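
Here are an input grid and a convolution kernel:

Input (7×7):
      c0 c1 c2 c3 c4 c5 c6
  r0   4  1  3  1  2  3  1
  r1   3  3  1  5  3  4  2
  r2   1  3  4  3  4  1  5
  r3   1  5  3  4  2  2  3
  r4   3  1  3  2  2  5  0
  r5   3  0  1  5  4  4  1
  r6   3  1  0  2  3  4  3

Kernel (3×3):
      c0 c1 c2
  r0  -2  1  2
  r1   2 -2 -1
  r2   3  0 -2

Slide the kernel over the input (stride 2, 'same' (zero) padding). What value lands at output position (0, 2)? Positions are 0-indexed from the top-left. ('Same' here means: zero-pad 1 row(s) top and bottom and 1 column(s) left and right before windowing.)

The receptive field on the zero-padded input at this output position is [0 0 0 / 1 2 3 / 5 3 4]. Elementwise product with the kernel and sum: 0·-2 + 0·1 + 0·2 + 1·2 + 2·-2 + 3·-1 + 5·3 + 4·-2.

2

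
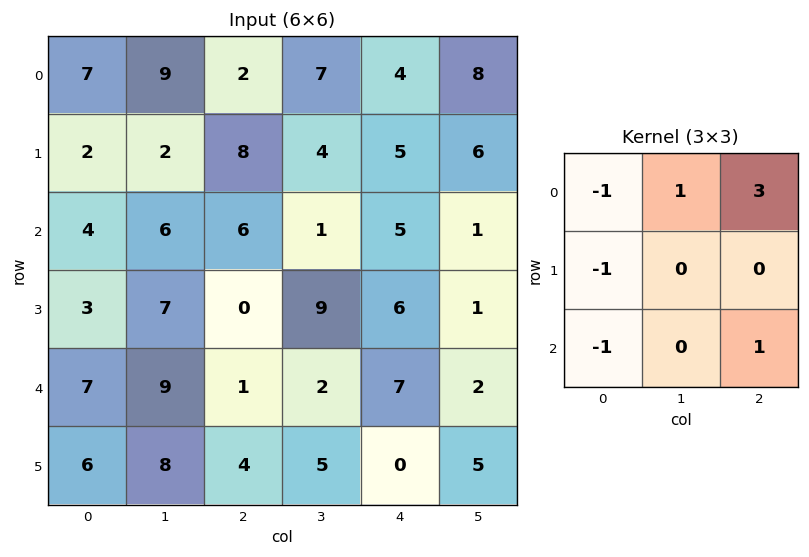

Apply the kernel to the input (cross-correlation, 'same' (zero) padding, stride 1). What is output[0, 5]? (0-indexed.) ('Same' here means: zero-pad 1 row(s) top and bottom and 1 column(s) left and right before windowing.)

The receptive field on the zero-padded input at this output position is [0 0 0 / 4 8 0 / 5 6 0]. Elementwise product with the kernel and sum: 0·-1 + 0·1 + 0·3 + 4·-1 + 5·-1 + 0·1.

-9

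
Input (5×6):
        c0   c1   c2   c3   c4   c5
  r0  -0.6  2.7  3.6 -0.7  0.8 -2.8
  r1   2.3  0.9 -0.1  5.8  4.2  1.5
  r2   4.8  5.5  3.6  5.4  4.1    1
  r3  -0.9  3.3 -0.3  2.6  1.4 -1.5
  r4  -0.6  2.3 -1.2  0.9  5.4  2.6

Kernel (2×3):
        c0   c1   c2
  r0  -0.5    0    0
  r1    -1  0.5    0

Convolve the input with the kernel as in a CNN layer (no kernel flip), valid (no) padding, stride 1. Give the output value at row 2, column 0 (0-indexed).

The receptive field on the input at this output position is [4.8 5.5 3.6 / -0.9 3.3 -0.3]. Elementwise product with the kernel and sum: 4.8·-0.5 + -0.9·-1 + 3.3·0.5.

0.15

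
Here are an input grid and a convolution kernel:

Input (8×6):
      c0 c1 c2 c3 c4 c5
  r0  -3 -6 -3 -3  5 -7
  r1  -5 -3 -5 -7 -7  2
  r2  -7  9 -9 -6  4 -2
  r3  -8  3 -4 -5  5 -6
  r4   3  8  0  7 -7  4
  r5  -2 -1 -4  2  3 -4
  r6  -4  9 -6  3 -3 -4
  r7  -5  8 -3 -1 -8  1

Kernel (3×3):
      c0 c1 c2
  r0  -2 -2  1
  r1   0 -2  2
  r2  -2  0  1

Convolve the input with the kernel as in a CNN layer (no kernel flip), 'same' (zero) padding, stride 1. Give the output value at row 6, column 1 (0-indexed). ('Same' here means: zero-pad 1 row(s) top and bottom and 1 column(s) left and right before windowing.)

The receptive field on the zero-padded input at this output position is [-2 -1 -4 / -4 9 -6 / -5 8 -3]. Elementwise product with the kernel and sum: -2·-2 + -1·-2 + -4·1 + 9·-2 + -6·2 + -5·-2 + -3·1.

-21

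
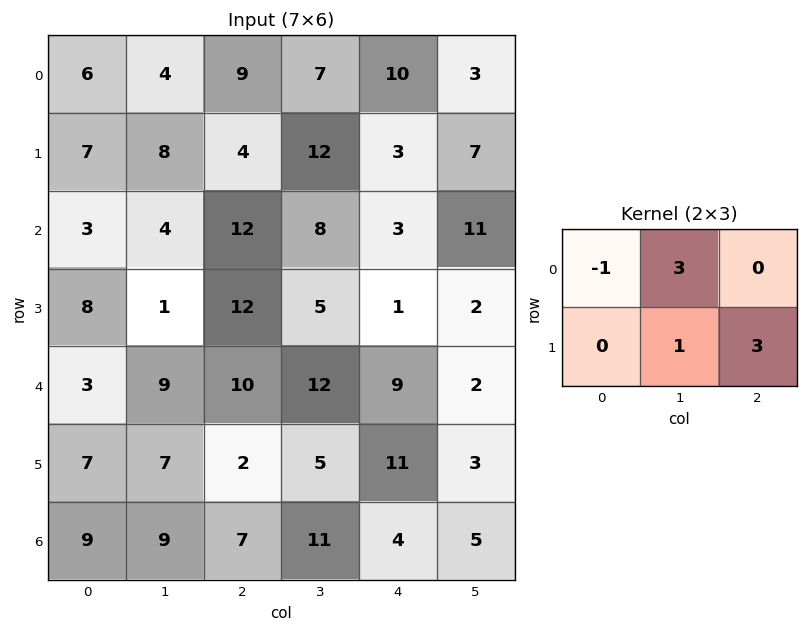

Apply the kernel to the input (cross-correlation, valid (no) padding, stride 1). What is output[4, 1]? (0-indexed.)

The receptive field on the input at this output position is [9 10 12 / 7 2 5]. Elementwise product with the kernel and sum: 9·-1 + 10·3 + 2·1 + 5·3.

38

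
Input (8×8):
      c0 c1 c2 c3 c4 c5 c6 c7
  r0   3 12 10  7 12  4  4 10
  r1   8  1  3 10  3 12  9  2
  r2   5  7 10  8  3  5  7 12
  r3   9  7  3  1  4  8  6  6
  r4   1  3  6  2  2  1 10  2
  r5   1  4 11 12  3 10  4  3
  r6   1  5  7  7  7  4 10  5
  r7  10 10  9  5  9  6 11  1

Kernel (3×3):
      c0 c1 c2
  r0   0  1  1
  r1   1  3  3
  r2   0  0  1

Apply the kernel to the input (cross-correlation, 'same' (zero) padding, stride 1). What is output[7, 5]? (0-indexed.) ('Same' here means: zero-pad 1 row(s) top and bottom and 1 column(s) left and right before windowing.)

The receptive field on the zero-padded input at this output position is [7 4 10 / 9 6 11 / 0 0 0]. Elementwise product with the kernel and sum: 4·1 + 10·1 + 9·1 + 6·3 + 11·3 + 0·1.

74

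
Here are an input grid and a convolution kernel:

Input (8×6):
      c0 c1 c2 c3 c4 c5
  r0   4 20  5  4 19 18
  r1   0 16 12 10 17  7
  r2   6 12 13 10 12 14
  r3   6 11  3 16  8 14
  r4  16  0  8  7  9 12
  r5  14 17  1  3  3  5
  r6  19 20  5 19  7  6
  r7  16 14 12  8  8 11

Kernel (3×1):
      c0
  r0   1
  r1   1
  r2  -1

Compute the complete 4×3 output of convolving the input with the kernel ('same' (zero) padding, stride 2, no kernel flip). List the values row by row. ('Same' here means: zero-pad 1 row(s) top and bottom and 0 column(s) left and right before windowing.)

Output[0,0]: The receptive field on the zero-padded input at this output position is [0 / 4 / 0]. Elementwise product with the kernel and sum: 0·1 + 4·1 + 0·-1.
Output[0,1]: The receptive field on the zero-padded input at this output position is [0 / 5 / 12]. Elementwise product with the kernel and sum: 0·1 + 5·1 + 12·-1.

4 -7 2
0 22 21
8 10 14
17 -6 2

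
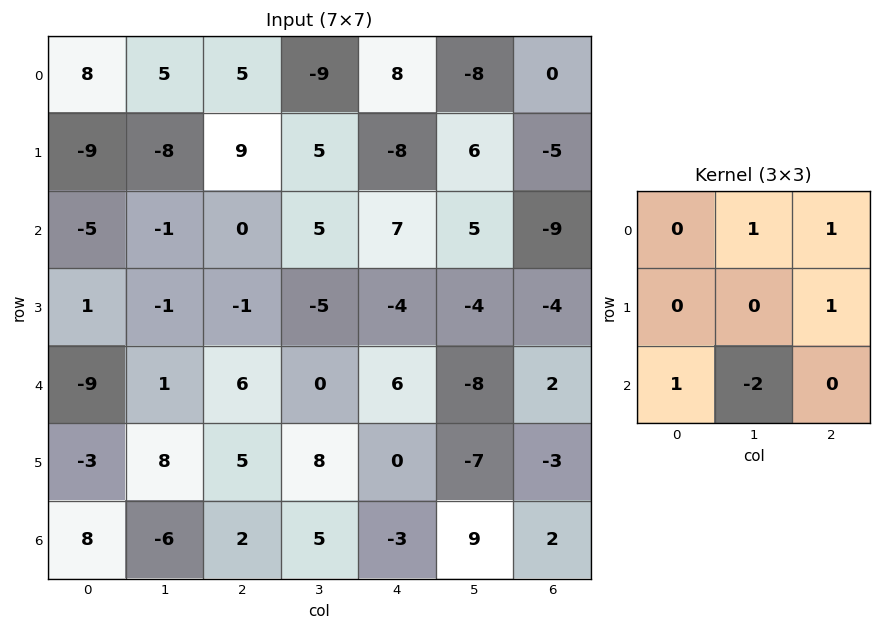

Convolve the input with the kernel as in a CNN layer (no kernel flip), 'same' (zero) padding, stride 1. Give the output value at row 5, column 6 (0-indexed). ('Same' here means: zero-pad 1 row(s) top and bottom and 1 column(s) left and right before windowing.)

The receptive field on the zero-padded input at this output position is [-8 2 0 / -7 -3 0 / 9 2 0]. Elementwise product with the kernel and sum: 2·1 + 0·1 + 0·1 + 9·1 + 2·-2.

7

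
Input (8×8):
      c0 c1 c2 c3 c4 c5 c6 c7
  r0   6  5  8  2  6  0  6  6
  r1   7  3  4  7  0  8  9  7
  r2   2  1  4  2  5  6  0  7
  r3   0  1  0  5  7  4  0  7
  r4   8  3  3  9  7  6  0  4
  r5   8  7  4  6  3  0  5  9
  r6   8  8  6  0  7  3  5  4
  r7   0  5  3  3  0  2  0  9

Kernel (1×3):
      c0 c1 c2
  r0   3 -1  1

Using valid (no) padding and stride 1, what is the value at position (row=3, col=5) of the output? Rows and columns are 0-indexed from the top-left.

The receptive field on the input at this output position is [4 0 7]. Elementwise product with the kernel and sum: 4·3 + 0·-1 + 7·1.

19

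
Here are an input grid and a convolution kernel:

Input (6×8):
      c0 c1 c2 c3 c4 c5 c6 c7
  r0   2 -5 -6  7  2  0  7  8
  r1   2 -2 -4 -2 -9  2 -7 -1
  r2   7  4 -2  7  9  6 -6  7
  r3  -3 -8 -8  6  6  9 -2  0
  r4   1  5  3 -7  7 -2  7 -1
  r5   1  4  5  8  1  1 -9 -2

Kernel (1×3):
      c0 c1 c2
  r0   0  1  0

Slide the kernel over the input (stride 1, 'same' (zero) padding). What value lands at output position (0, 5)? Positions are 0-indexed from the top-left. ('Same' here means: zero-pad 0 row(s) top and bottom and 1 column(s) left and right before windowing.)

The receptive field on the zero-padded input at this output position is [2 0 7]. Elementwise product with the kernel and sum: 0·1.

0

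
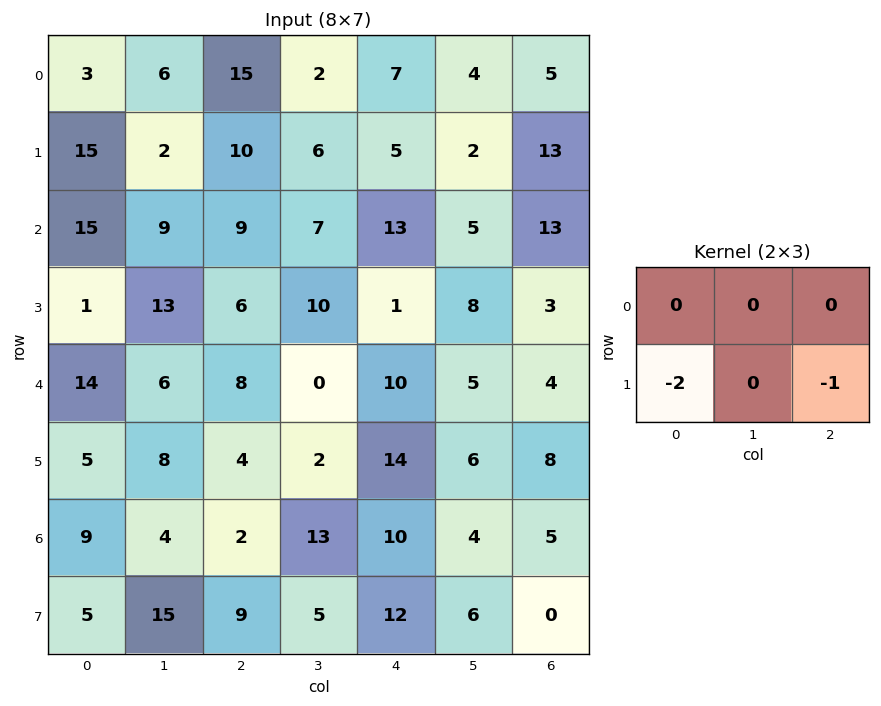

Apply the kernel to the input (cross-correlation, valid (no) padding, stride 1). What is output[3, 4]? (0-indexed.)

The receptive field on the input at this output position is [1 8 3 / 10 5 4]. Elementwise product with the kernel and sum: 10·-2 + 4·-1.

-24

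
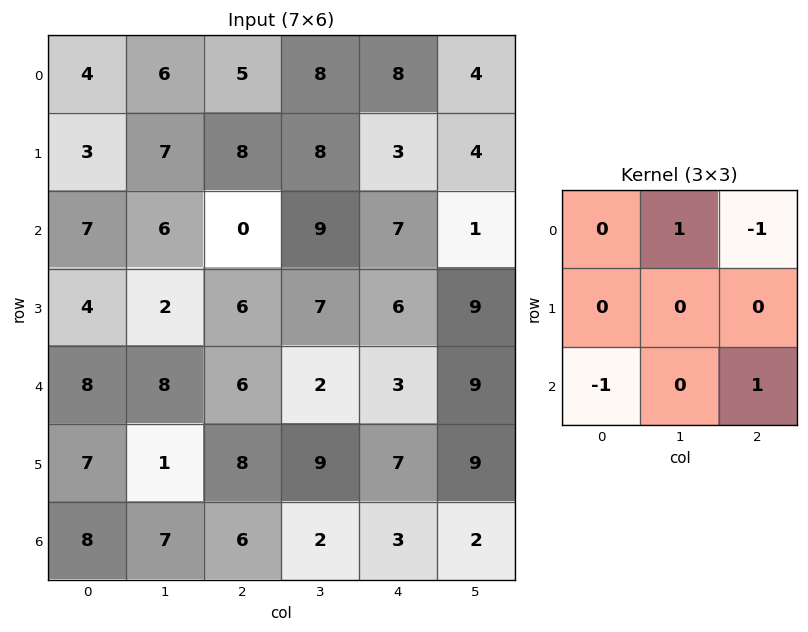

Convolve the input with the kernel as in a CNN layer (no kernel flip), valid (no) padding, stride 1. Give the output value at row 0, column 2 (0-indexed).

The receptive field on the input at this output position is [5 8 8 / 8 8 3 / 0 9 7]. Elementwise product with the kernel and sum: 8·1 + 8·-1 + 0·-1 + 7·1.

7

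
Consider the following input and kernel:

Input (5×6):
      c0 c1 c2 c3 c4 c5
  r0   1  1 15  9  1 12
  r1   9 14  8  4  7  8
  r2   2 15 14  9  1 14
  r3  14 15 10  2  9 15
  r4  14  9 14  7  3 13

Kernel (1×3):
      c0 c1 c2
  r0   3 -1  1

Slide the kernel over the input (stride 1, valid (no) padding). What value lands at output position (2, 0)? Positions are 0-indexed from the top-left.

5

The receptive field on the input at this output position is [2 15 14]. Elementwise product with the kernel and sum: 2·3 + 15·-1 + 14·1.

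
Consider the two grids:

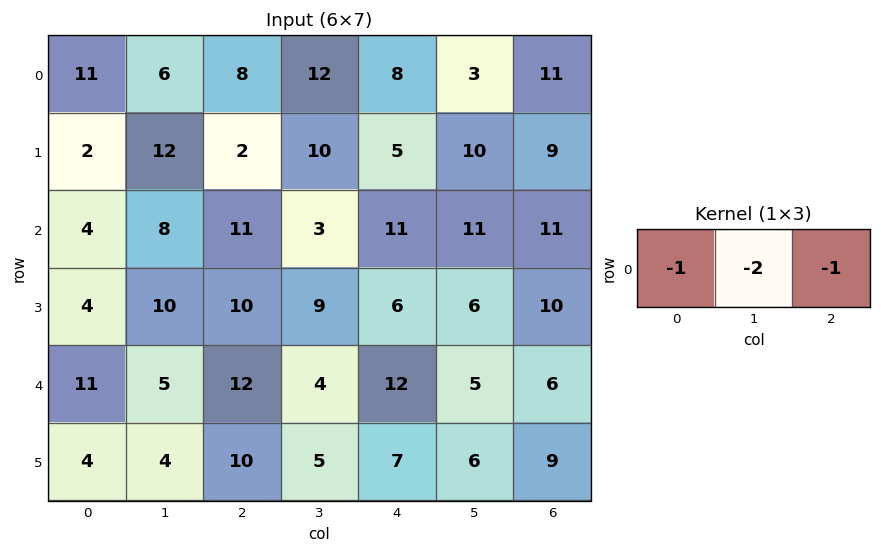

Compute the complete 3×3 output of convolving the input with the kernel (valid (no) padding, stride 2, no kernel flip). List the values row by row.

-31 -40 -25
-31 -28 -44
-33 -32 -28

Output[0,0]: The receptive field on the input at this output position is [11 6 8]. Elementwise product with the kernel and sum: 11·-1 + 6·-2 + 8·-1.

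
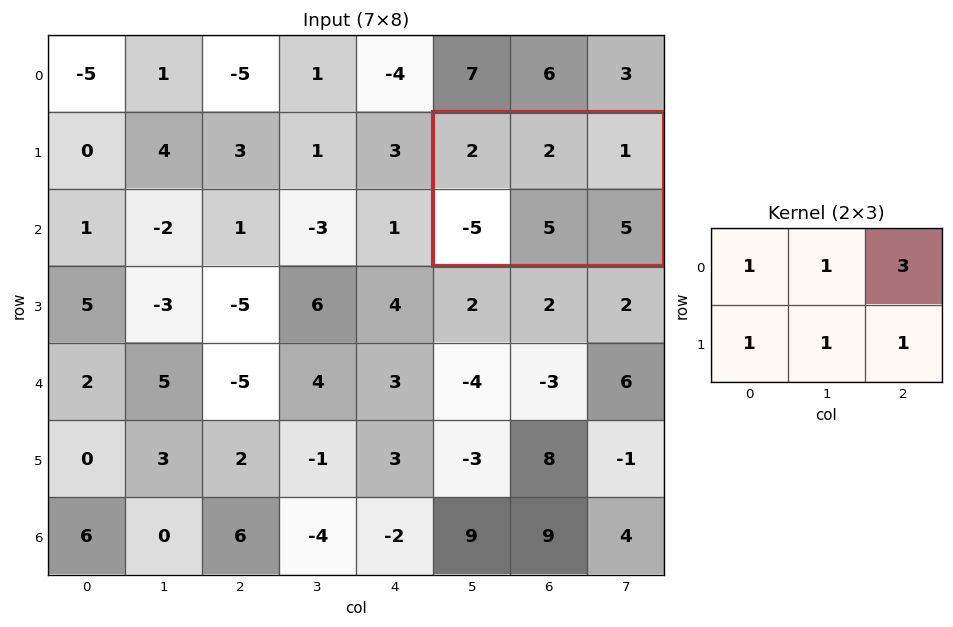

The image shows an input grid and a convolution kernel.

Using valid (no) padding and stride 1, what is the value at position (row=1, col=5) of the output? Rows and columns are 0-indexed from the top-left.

12

The receptive field on the input at this output position is [2 2 1 / -5 5 5]. Elementwise product with the kernel and sum: 2·1 + 2·1 + 1·3 + -5·1 + 5·1 + 5·1.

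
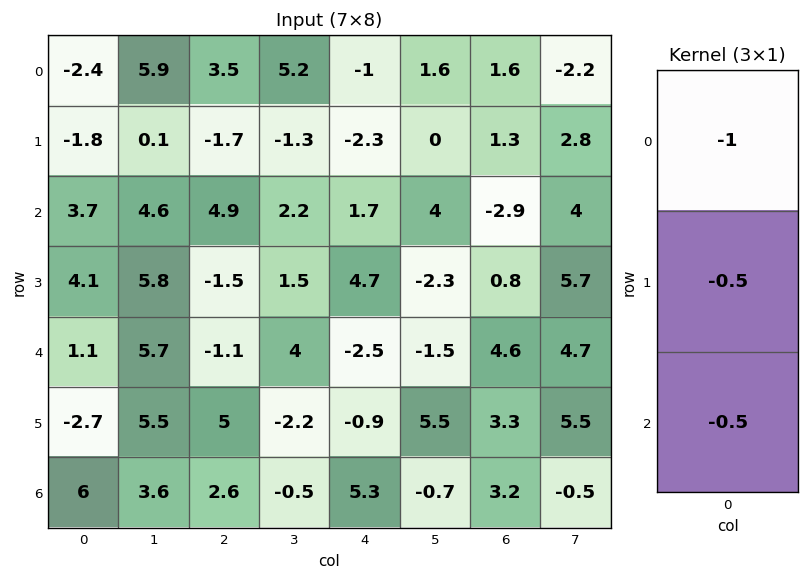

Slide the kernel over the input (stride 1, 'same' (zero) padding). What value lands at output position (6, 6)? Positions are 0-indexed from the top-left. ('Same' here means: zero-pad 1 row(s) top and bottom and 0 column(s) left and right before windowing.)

-4.9

The receptive field on the zero-padded input at this output position is [3.3 / 3.2 / 0]. Elementwise product with the kernel and sum: 3.3·-1 + 3.2·-0.5 + 0·-0.5.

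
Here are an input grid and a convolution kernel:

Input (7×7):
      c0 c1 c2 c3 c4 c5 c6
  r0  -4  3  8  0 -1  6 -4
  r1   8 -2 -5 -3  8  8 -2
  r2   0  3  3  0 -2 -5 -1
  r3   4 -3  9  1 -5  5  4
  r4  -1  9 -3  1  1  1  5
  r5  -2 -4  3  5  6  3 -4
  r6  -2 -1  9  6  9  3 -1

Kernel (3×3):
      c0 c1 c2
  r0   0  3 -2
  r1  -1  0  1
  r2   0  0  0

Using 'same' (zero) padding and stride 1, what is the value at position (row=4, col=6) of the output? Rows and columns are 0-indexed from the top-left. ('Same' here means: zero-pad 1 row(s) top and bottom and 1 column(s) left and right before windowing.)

The receptive field on the zero-padded input at this output position is [5 4 0 / 1 5 0 / 3 -4 0]. Elementwise product with the kernel and sum: 4·3 + 0·-2 + 1·-1 + 0·1.

11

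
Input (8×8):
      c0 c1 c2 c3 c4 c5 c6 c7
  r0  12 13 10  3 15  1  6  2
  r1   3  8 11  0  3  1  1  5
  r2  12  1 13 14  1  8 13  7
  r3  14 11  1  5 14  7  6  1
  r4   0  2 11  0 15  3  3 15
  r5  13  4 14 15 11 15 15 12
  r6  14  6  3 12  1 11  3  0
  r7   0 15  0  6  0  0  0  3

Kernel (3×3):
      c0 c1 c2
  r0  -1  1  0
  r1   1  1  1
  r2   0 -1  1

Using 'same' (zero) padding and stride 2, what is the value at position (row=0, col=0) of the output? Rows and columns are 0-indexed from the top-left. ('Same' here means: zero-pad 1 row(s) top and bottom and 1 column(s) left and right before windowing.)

30

The receptive field on the zero-padded input at this output position is [0 0 0 / 0 12 13 / 0 3 8]. Elementwise product with the kernel and sum: 0·-1 + 0·1 + 0·1 + 12·1 + 13·1 + 3·-1 + 8·1.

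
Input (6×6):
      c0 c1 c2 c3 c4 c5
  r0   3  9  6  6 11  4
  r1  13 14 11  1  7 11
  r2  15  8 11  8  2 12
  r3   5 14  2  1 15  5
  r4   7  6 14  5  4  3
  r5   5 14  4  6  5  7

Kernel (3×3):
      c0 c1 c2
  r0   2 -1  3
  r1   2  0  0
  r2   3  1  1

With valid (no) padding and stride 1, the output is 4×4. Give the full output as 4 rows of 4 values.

105 101 104 53
106 81 86 67
106 94 75 74
49 93 99 42

Output[0,0]: The receptive field on the input at this output position is [3 9 6 / 13 14 11 / 15 8 11]. Elementwise product with the kernel and sum: 3·2 + 9·-1 + 6·3 + 13·2 + 15·3 + 8·1 + 11·1.
Output[0,1]: The receptive field on the input at this output position is [9 6 6 / 14 11 1 / 8 11 8]. Elementwise product with the kernel and sum: 9·2 + 6·-1 + 6·3 + 14·2 + 8·3 + 11·1 + 8·1.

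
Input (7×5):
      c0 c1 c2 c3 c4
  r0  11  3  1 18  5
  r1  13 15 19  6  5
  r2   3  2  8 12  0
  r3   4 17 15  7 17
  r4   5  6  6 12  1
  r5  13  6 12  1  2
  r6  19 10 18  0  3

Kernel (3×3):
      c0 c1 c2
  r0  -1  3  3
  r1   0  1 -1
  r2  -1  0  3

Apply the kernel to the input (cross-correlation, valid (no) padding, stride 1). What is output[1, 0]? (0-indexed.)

The receptive field on the input at this output position is [13 15 19 / 3 2 8 / 4 17 15]. Elementwise product with the kernel and sum: 13·-1 + 15·3 + 19·3 + 2·1 + 8·-1 + 4·-1 + 15·3.

124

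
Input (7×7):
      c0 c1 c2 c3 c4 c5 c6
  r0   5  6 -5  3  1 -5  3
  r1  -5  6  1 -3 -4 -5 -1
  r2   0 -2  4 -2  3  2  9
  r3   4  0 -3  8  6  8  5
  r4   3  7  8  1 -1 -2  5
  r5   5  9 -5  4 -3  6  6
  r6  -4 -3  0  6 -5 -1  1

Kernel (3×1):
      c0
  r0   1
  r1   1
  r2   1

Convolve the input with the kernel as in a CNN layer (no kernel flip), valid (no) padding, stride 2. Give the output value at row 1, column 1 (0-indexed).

9

The receptive field on the input at this output position is [4 / -3 / 8]. Elementwise product with the kernel and sum: 4·1 + -3·1 + 8·1.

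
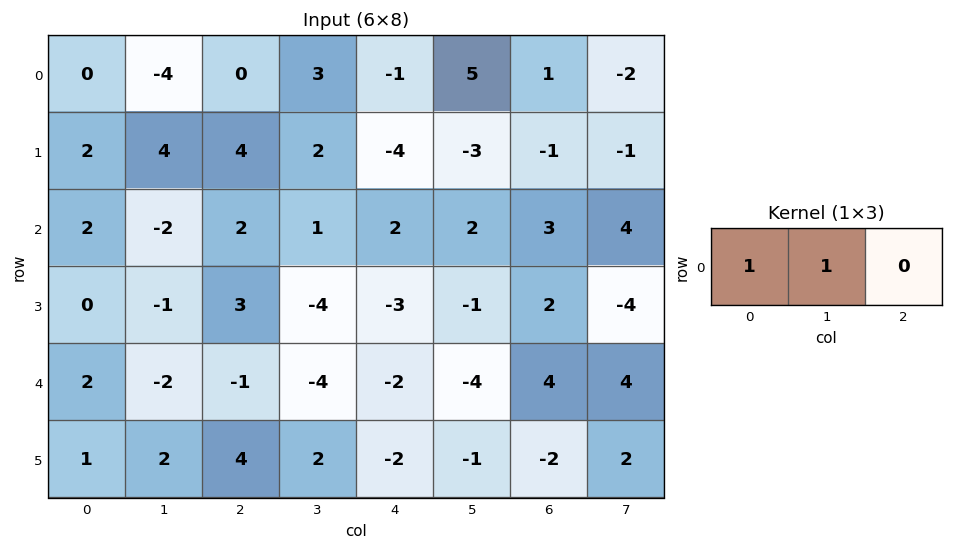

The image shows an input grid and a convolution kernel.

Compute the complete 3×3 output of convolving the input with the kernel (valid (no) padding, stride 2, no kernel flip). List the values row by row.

-4 3 4
0 3 4
0 -5 -6

Output[0,0]: The receptive field on the input at this output position is [0 -4 0]. Elementwise product with the kernel and sum: 0·1 + -4·1.
Output[0,1]: The receptive field on the input at this output position is [0 3 -1]. Elementwise product with the kernel and sum: 0·1 + 3·1.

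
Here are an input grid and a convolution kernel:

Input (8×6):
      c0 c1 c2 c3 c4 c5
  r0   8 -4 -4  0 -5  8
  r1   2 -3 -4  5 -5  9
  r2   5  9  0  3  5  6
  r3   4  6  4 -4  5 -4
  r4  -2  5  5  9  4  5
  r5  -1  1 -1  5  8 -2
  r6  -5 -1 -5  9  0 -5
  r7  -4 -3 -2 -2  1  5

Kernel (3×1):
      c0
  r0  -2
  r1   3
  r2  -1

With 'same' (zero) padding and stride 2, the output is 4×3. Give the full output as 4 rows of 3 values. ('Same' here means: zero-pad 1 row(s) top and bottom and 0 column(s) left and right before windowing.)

22 -8 -10
7 4 20
-13 8 -6
-9 -11 -17

Output[0,0]: The receptive field on the zero-padded input at this output position is [0 / 8 / 2]. Elementwise product with the kernel and sum: 0·-2 + 8·3 + 2·-1.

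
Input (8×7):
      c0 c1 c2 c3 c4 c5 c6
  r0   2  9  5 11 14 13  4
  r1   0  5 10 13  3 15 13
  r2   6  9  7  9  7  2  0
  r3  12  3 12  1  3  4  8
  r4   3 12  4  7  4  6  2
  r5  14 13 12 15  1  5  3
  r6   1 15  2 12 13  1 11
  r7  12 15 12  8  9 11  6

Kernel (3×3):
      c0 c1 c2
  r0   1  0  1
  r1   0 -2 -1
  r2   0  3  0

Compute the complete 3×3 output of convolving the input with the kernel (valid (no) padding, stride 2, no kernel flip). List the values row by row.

Output[0,0]: The receptive field on the input at this output position is [2 9 5 / 0 5 10 / 6 9 7]. Elementwise product with the kernel and sum: 2·1 + 5·1 + 5·-2 + 10·-1 + 9·3.

14 17 -19
31 30 9
14 13 -4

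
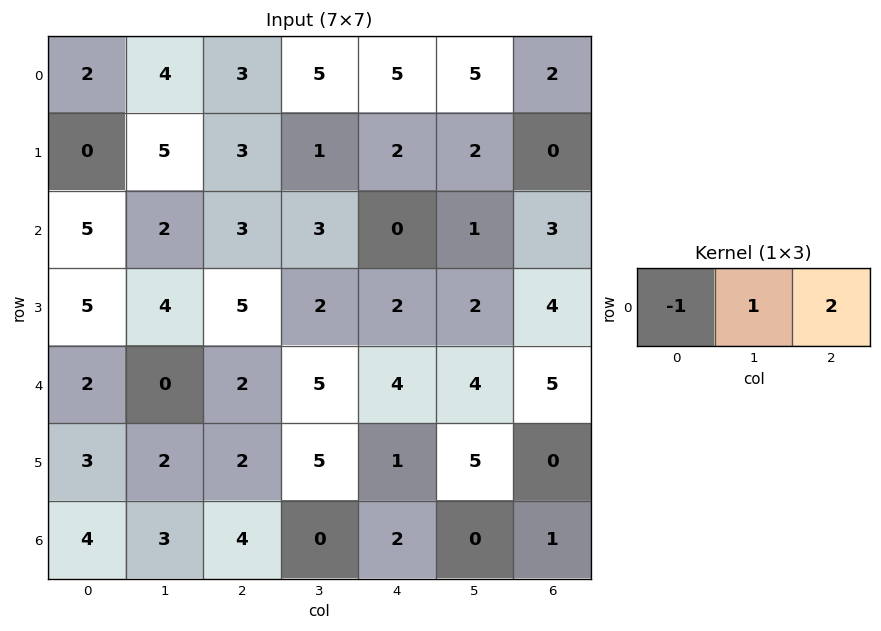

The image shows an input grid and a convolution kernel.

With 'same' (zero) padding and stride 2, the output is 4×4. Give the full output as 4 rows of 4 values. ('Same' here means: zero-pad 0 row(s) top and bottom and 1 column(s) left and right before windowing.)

Output[0,0]: The receptive field on the zero-padded input at this output position is [0 2 4]. Elementwise product with the kernel and sum: 0·-1 + 2·1 + 4·2.

10 9 10 -3
9 7 -1 2
2 12 7 1
10 1 2 1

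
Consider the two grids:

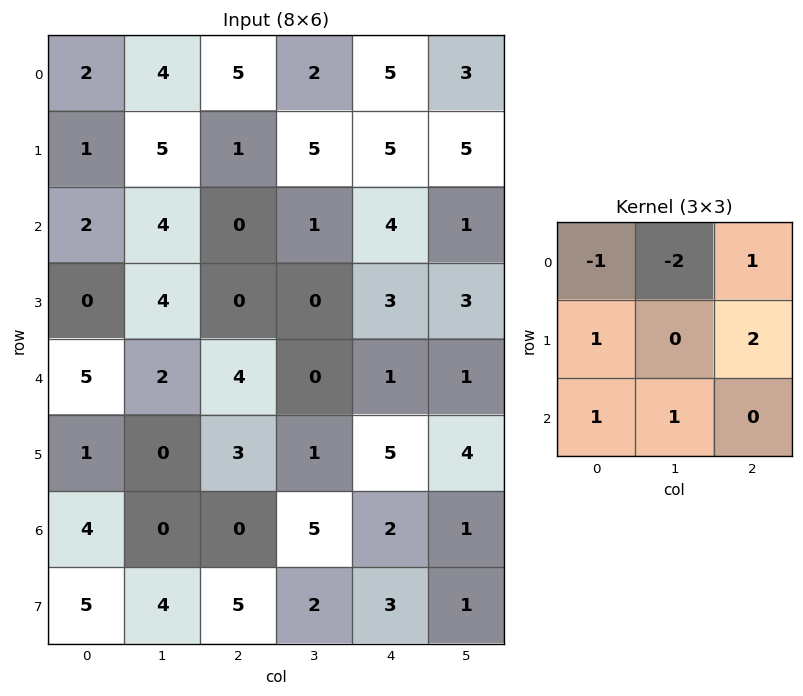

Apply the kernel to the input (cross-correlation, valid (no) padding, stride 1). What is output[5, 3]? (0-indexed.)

The receptive field on the input at this output position is [1 5 4 / 5 2 1 / 2 3 1]. Elementwise product with the kernel and sum: 1·-1 + 5·-2 + 4·1 + 5·1 + 1·2 + 2·1 + 3·1.

5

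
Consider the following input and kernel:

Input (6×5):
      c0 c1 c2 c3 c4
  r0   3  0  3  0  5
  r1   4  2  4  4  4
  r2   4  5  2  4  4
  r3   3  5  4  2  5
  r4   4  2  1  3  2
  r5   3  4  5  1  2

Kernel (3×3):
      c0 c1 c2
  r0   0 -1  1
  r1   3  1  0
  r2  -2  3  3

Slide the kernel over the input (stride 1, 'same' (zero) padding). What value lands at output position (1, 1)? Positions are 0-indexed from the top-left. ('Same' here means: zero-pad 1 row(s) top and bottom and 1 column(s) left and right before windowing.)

The receptive field on the zero-padded input at this output position is [3 0 3 / 4 2 4 / 4 5 2]. Elementwise product with the kernel and sum: 0·-1 + 3·1 + 4·3 + 2·1 + 4·-2 + 5·3 + 2·3.

30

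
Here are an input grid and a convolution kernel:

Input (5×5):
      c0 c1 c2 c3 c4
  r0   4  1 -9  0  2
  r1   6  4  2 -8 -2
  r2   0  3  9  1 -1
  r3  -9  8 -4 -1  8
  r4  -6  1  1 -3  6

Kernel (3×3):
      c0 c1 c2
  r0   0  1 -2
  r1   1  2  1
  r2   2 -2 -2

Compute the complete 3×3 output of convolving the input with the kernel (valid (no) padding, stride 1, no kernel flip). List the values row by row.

11 -23 -2
-11 66 -16
-28 12 1

Output[0,0]: The receptive field on the input at this output position is [4 1 -9 / 6 4 2 / 0 3 9]. Elementwise product with the kernel and sum: 1·1 + -9·-2 + 6·1 + 4·2 + 2·1 + 0·2 + 3·-2 + 9·-2.
Output[0,1]: The receptive field on the input at this output position is [1 -9 0 / 4 2 -8 / 3 9 1]. Elementwise product with the kernel and sum: -9·1 + 0·-2 + 4·1 + 2·2 + -8·1 + 3·2 + 9·-2 + 1·-2.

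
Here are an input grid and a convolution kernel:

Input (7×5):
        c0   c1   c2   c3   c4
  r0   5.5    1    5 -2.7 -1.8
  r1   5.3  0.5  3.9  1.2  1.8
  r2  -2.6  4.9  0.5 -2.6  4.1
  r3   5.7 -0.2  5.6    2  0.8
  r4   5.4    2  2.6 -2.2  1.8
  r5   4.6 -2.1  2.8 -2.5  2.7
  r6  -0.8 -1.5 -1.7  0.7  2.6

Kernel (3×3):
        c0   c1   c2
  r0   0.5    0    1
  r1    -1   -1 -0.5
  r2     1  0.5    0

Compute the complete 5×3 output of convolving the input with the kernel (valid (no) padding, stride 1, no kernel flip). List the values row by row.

Output[0,0]: The receptive field on the input at this output position is [5.5 1 5 / 5.3 0.5 3.9 / -2.6 4.9 0.5]. Elementwise product with the kernel and sum: 5.5·0.5 + 5·1 + 5.3·-1 + 0.5·-1 + 3.9·-0.5 + -2.6·1 + 4.9·0.5.
Output[0,1]: The receptive field on the input at this output position is [1 5 -2.7 / 0.5 3.9 1.2 / 4.9 0.5 -2.6]. Elementwise product with the kernel and sum: 1·0.5 + -2.7·1 + 0.5·-1 + 3.9·-1 + 1.2·-0.5 + 4.9·1 + 0.5·0.5.

-0.15 -2.05 -6.1
9.6 -0.05 10.4
-2.7 -3.25 -2.15
3.3 -2.3 3.85
-0.15 -3 0.1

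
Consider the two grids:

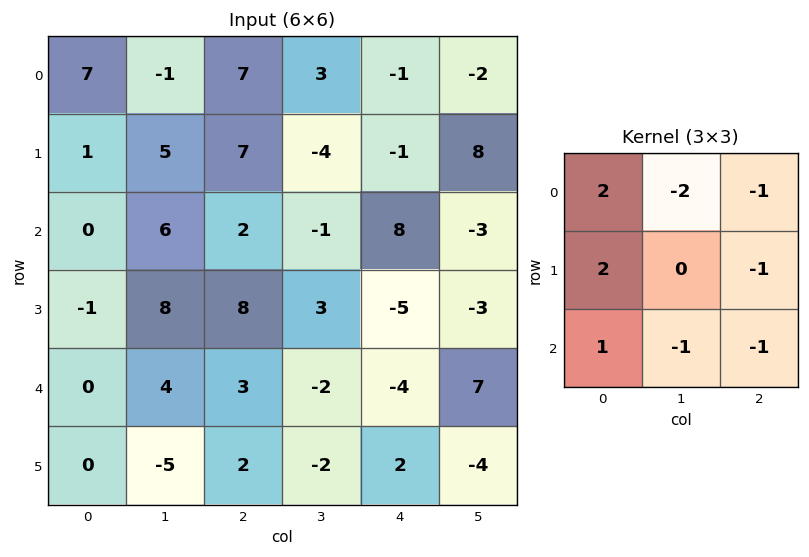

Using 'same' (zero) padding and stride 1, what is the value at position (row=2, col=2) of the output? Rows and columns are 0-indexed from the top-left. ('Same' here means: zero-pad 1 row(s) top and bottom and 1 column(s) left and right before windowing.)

The receptive field on the zero-padded input at this output position is [5 7 -4 / 6 2 -1 / 8 8 3]. Elementwise product with the kernel and sum: 5·2 + 7·-2 + -4·-1 + 6·2 + -1·-1 + 8·1 + 8·-1 + 3·-1.

10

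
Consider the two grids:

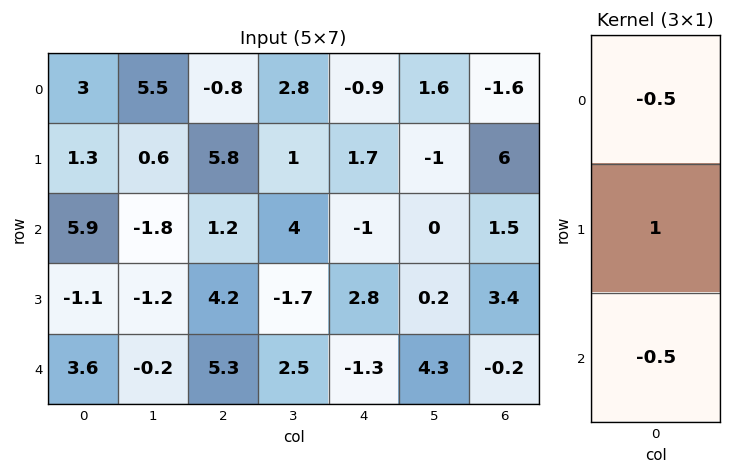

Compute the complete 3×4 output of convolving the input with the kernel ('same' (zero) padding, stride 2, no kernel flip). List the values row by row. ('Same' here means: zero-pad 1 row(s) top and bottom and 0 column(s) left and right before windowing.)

Output[0,0]: The receptive field on the zero-padded input at this output position is [0 / 3 / 1.3]. Elementwise product with the kernel and sum: 0·-0.5 + 3·1 + 1.3·-0.5.
Output[0,1]: The receptive field on the zero-padded input at this output position is [0 / -0.8 / 5.8]. Elementwise product with the kernel and sum: 0·-0.5 + -0.8·1 + 5.8·-0.5.

2.35 -3.7 -1.75 -4.6
5.8 -3.8 -3.25 -3.2
4.15 3.2 -2.7 -1.9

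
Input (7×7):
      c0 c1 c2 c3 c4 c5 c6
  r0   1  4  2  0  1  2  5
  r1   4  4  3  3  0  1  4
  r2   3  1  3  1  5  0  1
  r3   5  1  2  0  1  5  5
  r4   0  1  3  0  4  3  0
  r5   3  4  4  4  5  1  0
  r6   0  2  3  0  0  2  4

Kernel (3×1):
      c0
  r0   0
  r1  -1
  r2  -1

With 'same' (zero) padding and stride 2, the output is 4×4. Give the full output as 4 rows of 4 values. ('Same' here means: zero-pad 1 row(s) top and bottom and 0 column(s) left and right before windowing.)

-5 -5 -1 -9
-8 -5 -6 -6
-3 -7 -9 0
0 -3 0 -4

Output[0,0]: The receptive field on the zero-padded input at this output position is [0 / 1 / 4]. Elementwise product with the kernel and sum: 1·-1 + 4·-1.
Output[0,1]: The receptive field on the zero-padded input at this output position is [0 / 2 / 3]. Elementwise product with the kernel and sum: 2·-1 + 3·-1.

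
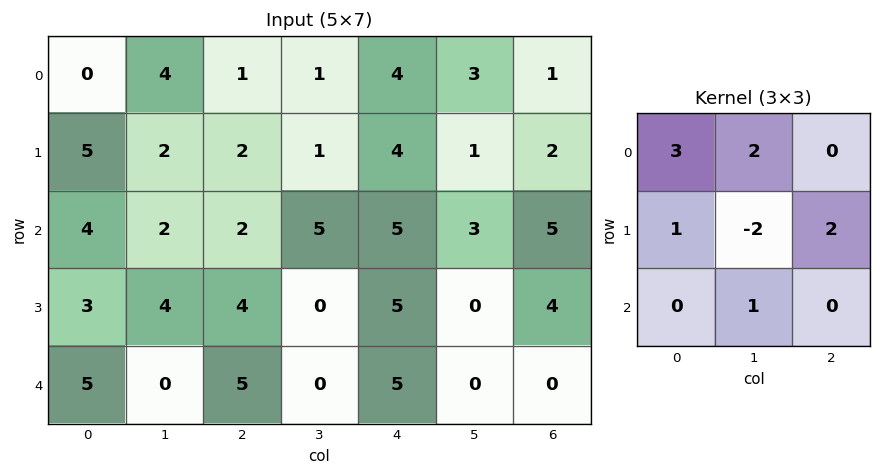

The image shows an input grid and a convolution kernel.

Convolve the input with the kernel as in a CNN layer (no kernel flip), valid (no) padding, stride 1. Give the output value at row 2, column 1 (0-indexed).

11

The receptive field on the input at this output position is [2 2 5 / 4 4 0 / 0 5 0]. Elementwise product with the kernel and sum: 2·3 + 2·2 + 4·1 + 4·-2 + 0·2 + 5·1.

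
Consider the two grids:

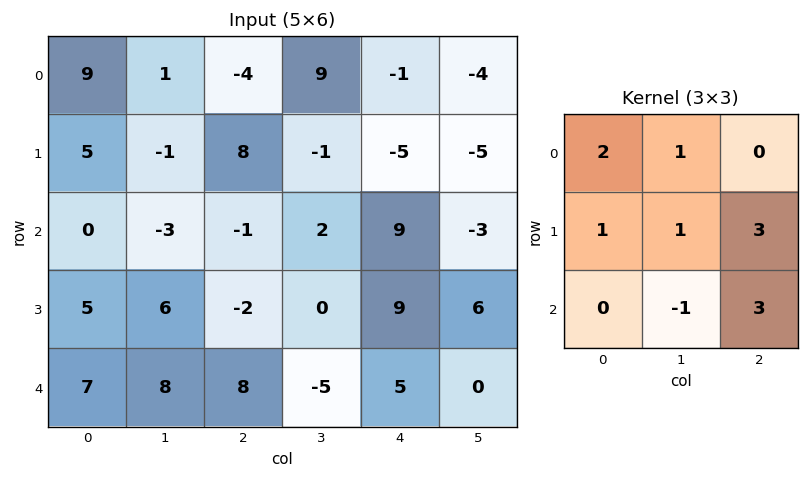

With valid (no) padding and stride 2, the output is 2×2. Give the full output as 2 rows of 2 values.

47 18
18 45

Output[0,0]: The receptive field on the input at this output position is [9 1 -4 / 5 -1 8 / 0 -3 -1]. Elementwise product with the kernel and sum: 9·2 + 1·1 + 5·1 + -1·1 + 8·3 + -3·-1 + -1·3.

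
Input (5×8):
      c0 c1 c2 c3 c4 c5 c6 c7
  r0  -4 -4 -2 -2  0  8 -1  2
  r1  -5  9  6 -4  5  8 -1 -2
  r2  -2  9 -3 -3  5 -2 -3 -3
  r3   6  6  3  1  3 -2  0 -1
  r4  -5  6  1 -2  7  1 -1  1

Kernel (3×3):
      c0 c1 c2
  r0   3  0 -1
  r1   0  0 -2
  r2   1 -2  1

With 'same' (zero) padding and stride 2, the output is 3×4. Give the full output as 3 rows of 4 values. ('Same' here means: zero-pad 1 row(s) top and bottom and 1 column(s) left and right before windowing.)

27 -3 -22 4
-33 38 -23 29
-18 21 3 -7

Output[0,0]: The receptive field on the zero-padded input at this output position is [0 0 0 / 0 -4 -4 / 0 -5 9]. Elementwise product with the kernel and sum: 0·3 + 0·-1 + -4·-2 + 0·1 + -5·-2 + 9·1.
Output[0,1]: The receptive field on the zero-padded input at this output position is [0 0 0 / -4 -2 -2 / 9 6 -4]. Elementwise product with the kernel and sum: 0·3 + 0·-1 + -2·-2 + 9·1 + 6·-2 + -4·1.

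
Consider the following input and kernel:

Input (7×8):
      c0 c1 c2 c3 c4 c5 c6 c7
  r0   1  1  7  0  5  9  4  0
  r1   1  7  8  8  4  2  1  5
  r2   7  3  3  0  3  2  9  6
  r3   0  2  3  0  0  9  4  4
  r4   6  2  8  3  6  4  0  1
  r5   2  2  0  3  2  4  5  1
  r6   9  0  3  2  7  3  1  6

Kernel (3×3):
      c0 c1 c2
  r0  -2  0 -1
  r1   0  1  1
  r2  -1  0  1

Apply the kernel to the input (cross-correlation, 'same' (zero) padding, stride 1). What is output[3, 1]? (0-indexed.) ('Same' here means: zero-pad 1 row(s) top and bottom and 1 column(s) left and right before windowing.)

The receptive field on the zero-padded input at this output position is [7 3 3 / 0 2 3 / 6 2 8]. Elementwise product with the kernel and sum: 7·-2 + 3·-1 + 2·1 + 3·1 + 6·-1 + 8·1.

-10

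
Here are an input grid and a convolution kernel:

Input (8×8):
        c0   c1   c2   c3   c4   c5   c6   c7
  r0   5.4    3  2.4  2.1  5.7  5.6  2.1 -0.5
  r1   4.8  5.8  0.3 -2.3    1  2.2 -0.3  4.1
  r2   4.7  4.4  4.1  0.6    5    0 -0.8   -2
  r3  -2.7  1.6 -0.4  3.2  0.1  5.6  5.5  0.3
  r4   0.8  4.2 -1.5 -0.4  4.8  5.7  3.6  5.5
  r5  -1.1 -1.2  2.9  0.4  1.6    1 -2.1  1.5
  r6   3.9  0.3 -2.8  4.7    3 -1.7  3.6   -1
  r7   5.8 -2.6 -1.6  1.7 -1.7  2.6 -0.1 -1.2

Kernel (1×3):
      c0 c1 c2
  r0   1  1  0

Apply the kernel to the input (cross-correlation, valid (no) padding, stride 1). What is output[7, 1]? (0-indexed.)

The receptive field on the input at this output position is [-2.6 -1.6 1.7]. Elementwise product with the kernel and sum: -2.6·1 + -1.6·1.

-4.2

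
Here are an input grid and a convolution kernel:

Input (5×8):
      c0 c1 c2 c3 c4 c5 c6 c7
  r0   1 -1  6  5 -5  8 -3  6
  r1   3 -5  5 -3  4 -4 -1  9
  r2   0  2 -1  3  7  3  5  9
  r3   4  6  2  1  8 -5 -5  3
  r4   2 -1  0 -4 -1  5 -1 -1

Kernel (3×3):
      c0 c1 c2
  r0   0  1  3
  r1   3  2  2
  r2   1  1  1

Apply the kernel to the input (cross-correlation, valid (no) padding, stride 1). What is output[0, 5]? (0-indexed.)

36

The receptive field on the input at this output position is [8 -3 6 / -4 -1 9 / 3 5 9]. Elementwise product with the kernel and sum: -3·1 + 6·3 + -4·3 + -1·2 + 9·2 + 3·1 + 5·1 + 9·1.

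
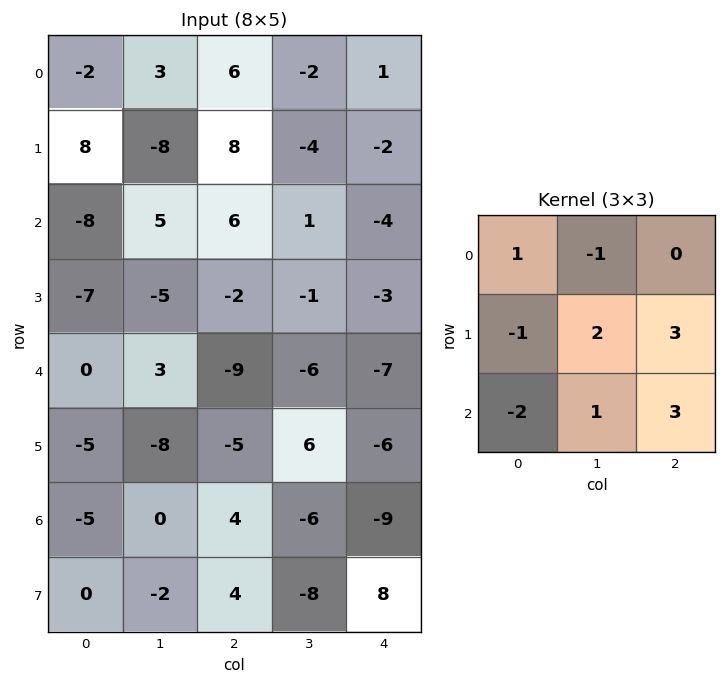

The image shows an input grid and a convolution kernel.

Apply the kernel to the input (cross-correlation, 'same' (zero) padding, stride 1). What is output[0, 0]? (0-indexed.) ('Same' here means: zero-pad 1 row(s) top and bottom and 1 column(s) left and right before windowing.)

-11

The receptive field on the zero-padded input at this output position is [0 0 0 / 0 -2 3 / 0 8 -8]. Elementwise product with the kernel and sum: 0·1 + 0·-1 + 0·-1 + -2·2 + 3·3 + 0·-2 + 8·1 + -8·3.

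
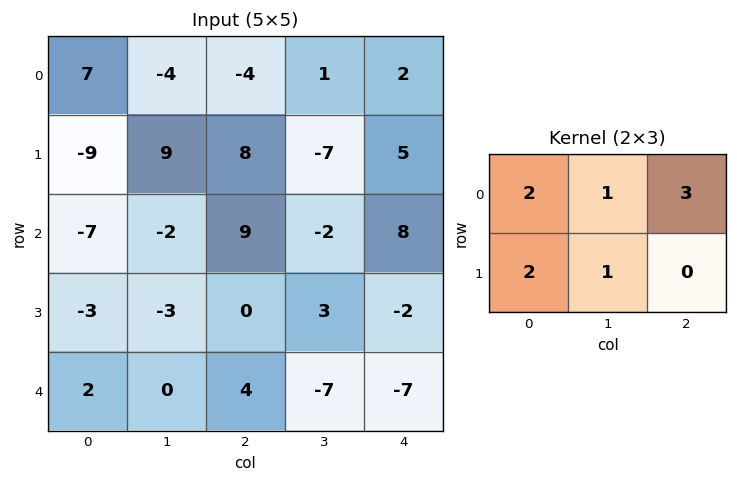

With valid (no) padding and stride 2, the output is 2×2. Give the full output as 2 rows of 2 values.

Output[0,0]: The receptive field on the input at this output position is [7 -4 -4 / -9 9 8]. Elementwise product with the kernel and sum: 7·2 + -4·1 + -4·3 + -9·2 + 9·1.

-11 8
2 43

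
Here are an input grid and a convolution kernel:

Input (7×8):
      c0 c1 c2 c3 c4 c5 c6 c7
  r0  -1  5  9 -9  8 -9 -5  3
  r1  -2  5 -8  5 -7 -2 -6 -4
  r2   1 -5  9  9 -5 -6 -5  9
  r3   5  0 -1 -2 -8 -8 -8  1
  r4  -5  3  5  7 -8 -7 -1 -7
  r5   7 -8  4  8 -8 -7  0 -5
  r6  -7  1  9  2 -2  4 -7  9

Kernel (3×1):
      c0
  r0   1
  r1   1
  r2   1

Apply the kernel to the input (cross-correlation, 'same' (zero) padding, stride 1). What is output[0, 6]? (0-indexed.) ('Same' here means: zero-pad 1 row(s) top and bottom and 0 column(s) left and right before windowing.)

-11

The receptive field on the zero-padded input at this output position is [0 / -5 / -6]. Elementwise product with the kernel and sum: 0·1 + -5·1 + -6·1.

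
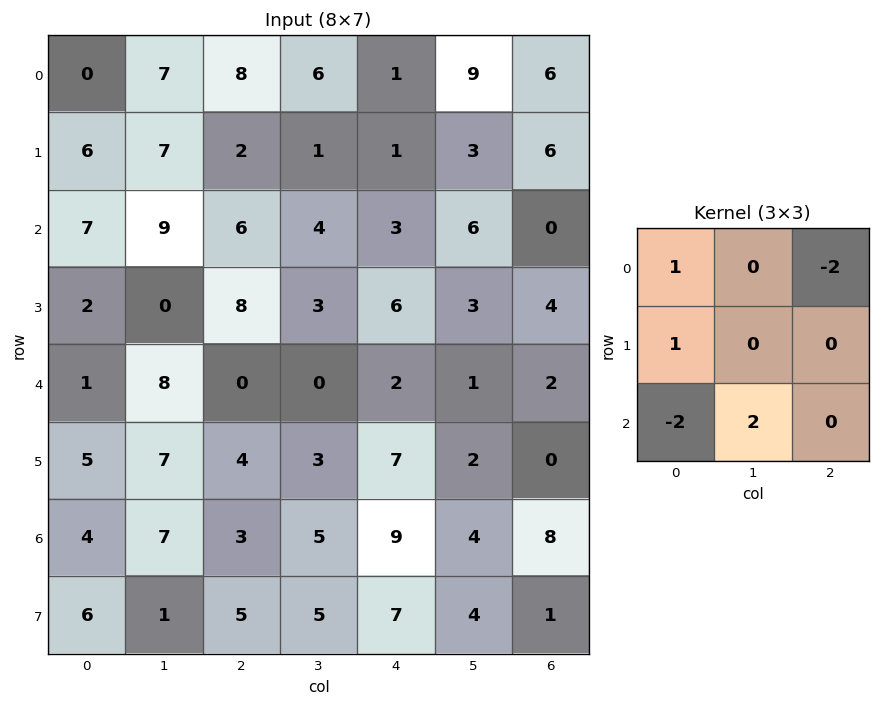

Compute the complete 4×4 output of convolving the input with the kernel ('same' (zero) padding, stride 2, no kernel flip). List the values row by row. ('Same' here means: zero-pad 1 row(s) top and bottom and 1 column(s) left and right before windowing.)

Output[0,0]: The receptive field on the zero-padded input at this output position is [0 0 0 / 0 0 7 / 0 6 7]. Elementwise product with the kernel and sum: 0·1 + 0·-2 + 0·1 + 0·-2 + 6·2.

12 -3 6 15
-10 30 5 11
10 -4 5 0
-2 16 8 0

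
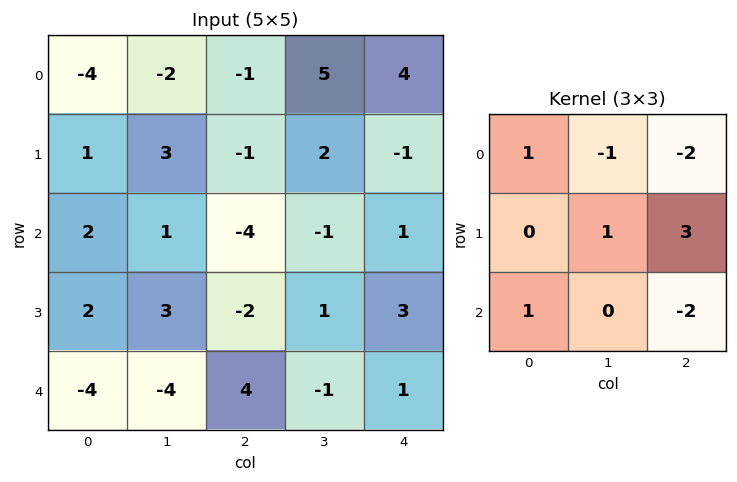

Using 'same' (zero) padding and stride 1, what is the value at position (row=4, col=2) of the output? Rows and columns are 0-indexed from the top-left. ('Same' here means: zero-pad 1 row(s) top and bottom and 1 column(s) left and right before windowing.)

The receptive field on the zero-padded input at this output position is [3 -2 1 / -4 4 -1 / 0 0 0]. Elementwise product with the kernel and sum: 3·1 + -2·-1 + 1·-2 + 4·1 + -1·3 + 0·1 + 0·-2.

4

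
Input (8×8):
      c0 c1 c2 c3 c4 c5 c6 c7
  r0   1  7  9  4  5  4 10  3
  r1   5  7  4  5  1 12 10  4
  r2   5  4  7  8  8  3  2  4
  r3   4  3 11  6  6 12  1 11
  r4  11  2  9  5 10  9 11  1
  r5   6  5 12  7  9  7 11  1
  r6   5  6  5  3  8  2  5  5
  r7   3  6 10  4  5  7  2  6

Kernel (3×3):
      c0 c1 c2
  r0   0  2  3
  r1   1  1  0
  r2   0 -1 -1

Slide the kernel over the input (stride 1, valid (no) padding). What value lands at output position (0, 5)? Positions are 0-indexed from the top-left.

45

The receptive field on the input at this output position is [4 10 3 / 12 10 4 / 3 2 4]. Elementwise product with the kernel and sum: 10·2 + 3·3 + 12·1 + 10·1 + 2·-1 + 4·-1.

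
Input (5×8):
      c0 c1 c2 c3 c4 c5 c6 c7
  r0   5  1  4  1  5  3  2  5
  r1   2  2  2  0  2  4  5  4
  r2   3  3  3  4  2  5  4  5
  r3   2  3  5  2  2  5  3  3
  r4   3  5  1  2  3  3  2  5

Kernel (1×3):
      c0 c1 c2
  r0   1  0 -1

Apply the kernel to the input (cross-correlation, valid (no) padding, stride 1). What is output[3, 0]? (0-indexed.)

The receptive field on the input at this output position is [2 3 5]. Elementwise product with the kernel and sum: 2·1 + 5·-1.

-3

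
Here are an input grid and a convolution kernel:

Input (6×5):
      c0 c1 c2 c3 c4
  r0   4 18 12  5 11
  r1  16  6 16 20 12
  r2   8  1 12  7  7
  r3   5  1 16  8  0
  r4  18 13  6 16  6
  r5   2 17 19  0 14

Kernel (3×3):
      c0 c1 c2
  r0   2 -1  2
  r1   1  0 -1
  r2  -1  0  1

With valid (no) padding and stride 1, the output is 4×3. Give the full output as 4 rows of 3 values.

Output[0,0]: The receptive field on the input at this output position is [4 18 12 / 16 6 16 / 8 1 12]. Elementwise product with the kernel and sum: 4·2 + 18·-1 + 12·2 + 16·1 + 16·-1 + 8·-1 + 12·1.
Output[0,1]: The receptive field on the input at this output position is [18 12 5 / 6 16 20 / 1 12 7]. Elementwise product with the kernel and sum: 18·2 + 12·-1 + 5·2 + 6·1 + 20·-1 + 1·-1 + 7·1.

18 26 40
65 37 25
16 0 47
70 -18 19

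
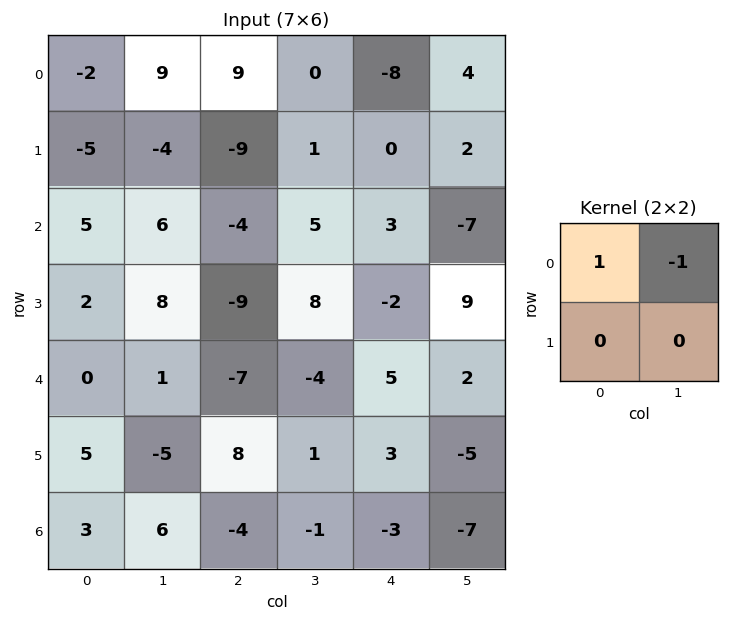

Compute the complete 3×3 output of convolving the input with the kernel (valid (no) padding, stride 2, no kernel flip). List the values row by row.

Output[0,0]: The receptive field on the input at this output position is [-2 9 / -5 -4]. Elementwise product with the kernel and sum: -2·1 + 9·-1.
Output[0,1]: The receptive field on the input at this output position is [9 0 / -9 1]. Elementwise product with the kernel and sum: 9·1 + 0·-1.

-11 9 -12
-1 -9 10
-1 -3 3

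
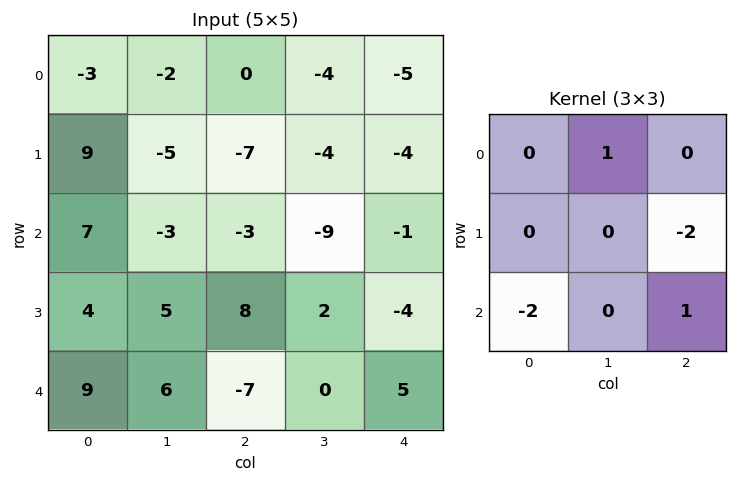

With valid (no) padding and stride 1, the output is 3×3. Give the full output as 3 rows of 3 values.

-5 5 9
1 3 -22
-44 -19 18

Output[0,0]: The receptive field on the input at this output position is [-3 -2 0 / 9 -5 -7 / 7 -3 -3]. Elementwise product with the kernel and sum: -2·1 + -7·-2 + 7·-2 + -3·1.
Output[0,1]: The receptive field on the input at this output position is [-2 0 -4 / -5 -7 -4 / -3 -3 -9]. Elementwise product with the kernel and sum: 0·1 + -4·-2 + -3·-2 + -9·1.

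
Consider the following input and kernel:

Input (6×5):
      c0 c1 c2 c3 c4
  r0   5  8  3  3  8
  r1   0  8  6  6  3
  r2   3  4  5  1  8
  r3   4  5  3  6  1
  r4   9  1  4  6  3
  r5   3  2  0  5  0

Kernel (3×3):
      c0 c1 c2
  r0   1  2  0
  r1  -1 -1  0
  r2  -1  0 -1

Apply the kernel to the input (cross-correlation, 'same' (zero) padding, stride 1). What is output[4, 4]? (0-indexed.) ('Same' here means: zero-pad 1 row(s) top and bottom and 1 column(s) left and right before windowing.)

-6

The receptive field on the zero-padded input at this output position is [6 1 0 / 6 3 0 / 5 0 0]. Elementwise product with the kernel and sum: 6·1 + 1·2 + 6·-1 + 3·-1 + 5·-1 + 0·-1.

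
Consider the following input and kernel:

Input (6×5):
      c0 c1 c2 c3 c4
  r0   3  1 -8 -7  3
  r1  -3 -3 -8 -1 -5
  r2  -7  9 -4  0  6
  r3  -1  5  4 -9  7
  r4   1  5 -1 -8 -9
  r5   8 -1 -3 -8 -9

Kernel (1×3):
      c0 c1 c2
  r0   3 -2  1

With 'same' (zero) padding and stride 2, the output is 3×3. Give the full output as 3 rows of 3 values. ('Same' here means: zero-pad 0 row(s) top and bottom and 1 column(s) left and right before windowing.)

-5 12 -27
23 35 -12
3 9 -6

Output[0,0]: The receptive field on the zero-padded input at this output position is [0 3 1]. Elementwise product with the kernel and sum: 0·3 + 3·-2 + 1·1.
Output[0,1]: The receptive field on the zero-padded input at this output position is [1 -8 -7]. Elementwise product with the kernel and sum: 1·3 + -8·-2 + -7·1.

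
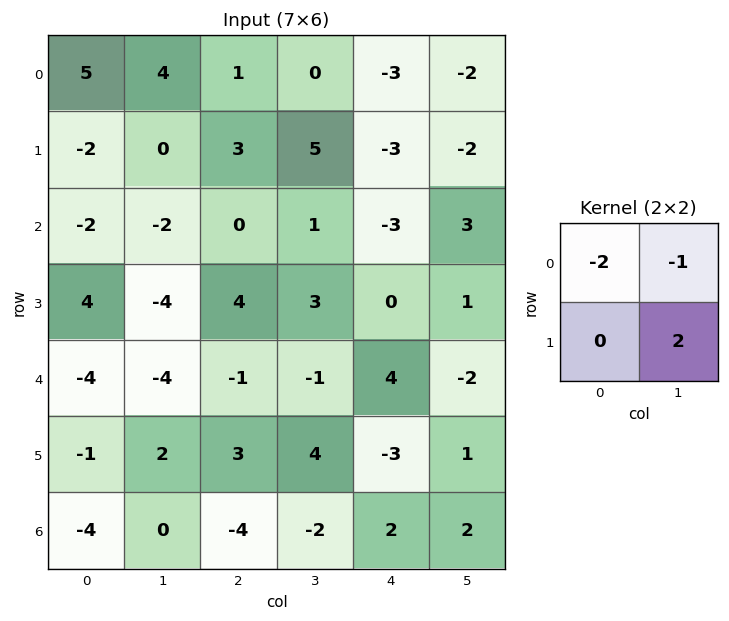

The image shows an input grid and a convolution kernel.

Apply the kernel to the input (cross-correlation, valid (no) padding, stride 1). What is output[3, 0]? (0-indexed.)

The receptive field on the input at this output position is [4 -4 / -4 -4]. Elementwise product with the kernel and sum: 4·-2 + -4·-1 + -4·2.

-12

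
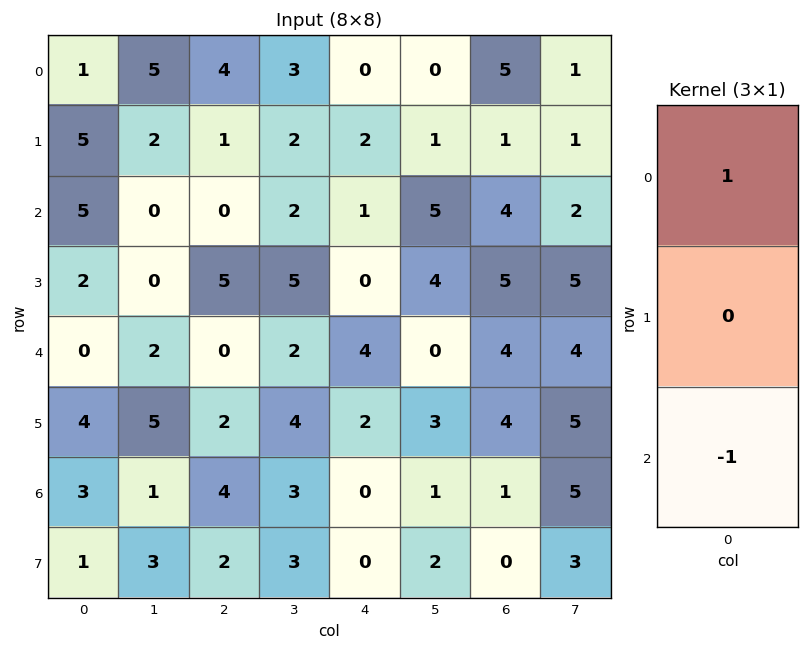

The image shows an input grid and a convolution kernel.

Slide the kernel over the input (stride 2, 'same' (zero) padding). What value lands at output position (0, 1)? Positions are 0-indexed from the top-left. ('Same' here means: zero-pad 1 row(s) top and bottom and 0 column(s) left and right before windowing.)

The receptive field on the zero-padded input at this output position is [0 / 4 / 1]. Elementwise product with the kernel and sum: 0·1 + 1·-1.

-1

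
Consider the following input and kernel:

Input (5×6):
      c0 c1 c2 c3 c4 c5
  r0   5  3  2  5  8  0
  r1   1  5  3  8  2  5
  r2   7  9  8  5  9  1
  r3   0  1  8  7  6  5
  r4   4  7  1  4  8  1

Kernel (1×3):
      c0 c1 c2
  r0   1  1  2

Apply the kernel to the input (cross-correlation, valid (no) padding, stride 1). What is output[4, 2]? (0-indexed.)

The receptive field on the input at this output position is [1 4 8]. Elementwise product with the kernel and sum: 1·1 + 4·1 + 8·2.

21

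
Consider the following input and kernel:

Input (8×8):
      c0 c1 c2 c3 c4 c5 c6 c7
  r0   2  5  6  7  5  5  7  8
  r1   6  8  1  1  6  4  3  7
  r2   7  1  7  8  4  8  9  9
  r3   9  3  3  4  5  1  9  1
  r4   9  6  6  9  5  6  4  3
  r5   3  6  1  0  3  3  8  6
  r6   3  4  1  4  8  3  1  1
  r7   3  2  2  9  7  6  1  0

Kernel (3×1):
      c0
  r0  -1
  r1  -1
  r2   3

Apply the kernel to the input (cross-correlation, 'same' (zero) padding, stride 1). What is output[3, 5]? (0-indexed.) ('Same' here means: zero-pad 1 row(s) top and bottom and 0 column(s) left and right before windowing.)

The receptive field on the zero-padded input at this output position is [8 / 1 / 6]. Elementwise product with the kernel and sum: 8·-1 + 1·-1 + 6·3.

9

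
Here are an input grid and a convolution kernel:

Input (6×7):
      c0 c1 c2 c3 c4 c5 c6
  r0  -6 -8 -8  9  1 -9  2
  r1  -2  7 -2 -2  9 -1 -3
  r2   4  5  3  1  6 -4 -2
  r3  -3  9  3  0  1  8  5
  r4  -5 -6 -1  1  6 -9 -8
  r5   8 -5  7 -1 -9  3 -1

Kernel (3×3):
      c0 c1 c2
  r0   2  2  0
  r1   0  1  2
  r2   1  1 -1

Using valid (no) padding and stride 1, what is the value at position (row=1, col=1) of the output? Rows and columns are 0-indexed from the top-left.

The receptive field on the input at this output position is [7 -2 -2 / 5 3 1 / 9 3 0]. Elementwise product with the kernel and sum: 7·2 + -2·2 + 3·1 + 1·2 + 9·1 + 3·1 + 0·-1.

27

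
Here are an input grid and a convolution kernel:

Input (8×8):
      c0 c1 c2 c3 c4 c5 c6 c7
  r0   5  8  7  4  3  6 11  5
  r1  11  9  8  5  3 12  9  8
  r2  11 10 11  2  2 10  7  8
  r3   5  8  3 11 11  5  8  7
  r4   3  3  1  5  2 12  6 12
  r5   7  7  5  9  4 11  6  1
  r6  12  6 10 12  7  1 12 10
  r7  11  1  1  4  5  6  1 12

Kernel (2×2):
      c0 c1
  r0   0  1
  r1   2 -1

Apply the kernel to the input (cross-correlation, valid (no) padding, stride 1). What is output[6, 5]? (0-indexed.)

23

The receptive field on the input at this output position is [1 12 / 6 1]. Elementwise product with the kernel and sum: 12·1 + 6·2 + 1·-1.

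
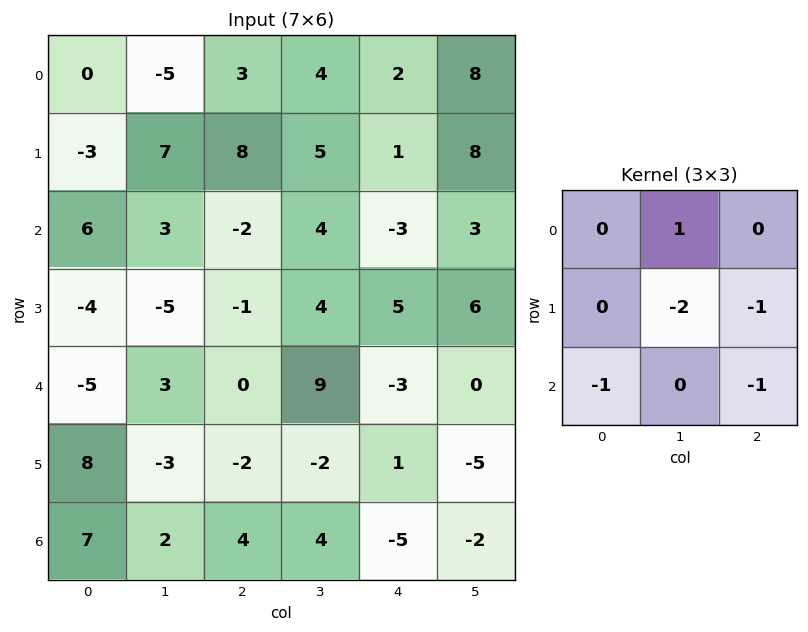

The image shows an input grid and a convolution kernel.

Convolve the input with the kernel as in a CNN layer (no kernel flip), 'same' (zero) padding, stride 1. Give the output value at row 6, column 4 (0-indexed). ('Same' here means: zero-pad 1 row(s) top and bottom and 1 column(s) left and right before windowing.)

13

The receptive field on the zero-padded input at this output position is [-2 1 -5 / 4 -5 -2 / 0 0 0]. Elementwise product with the kernel and sum: 1·1 + -5·-2 + -2·-1 + 0·-1 + 0·-1.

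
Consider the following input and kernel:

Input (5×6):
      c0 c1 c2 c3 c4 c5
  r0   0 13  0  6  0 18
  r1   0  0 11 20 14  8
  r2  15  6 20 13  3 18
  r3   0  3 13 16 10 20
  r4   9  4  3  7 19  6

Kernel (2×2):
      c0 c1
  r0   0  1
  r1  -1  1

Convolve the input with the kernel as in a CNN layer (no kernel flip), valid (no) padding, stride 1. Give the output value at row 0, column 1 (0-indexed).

The receptive field on the input at this output position is [13 0 / 0 11]. Elementwise product with the kernel and sum: 0·1 + 0·-1 + 11·1.

11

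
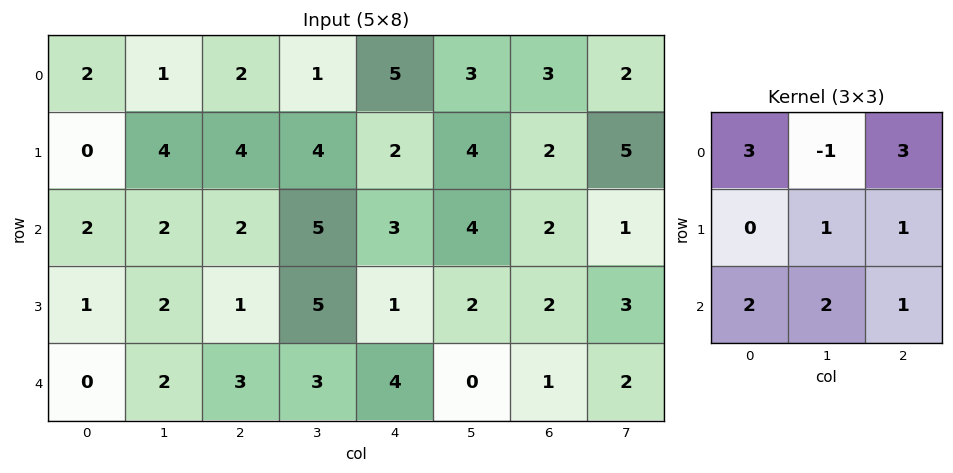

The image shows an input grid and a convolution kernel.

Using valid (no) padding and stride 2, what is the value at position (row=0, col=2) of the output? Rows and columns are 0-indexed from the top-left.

43

The receptive field on the input at this output position is [5 3 3 / 2 4 2 / 3 4 2]. Elementwise product with the kernel and sum: 5·3 + 3·-1 + 3·3 + 4·1 + 2·1 + 3·2 + 4·2 + 2·1.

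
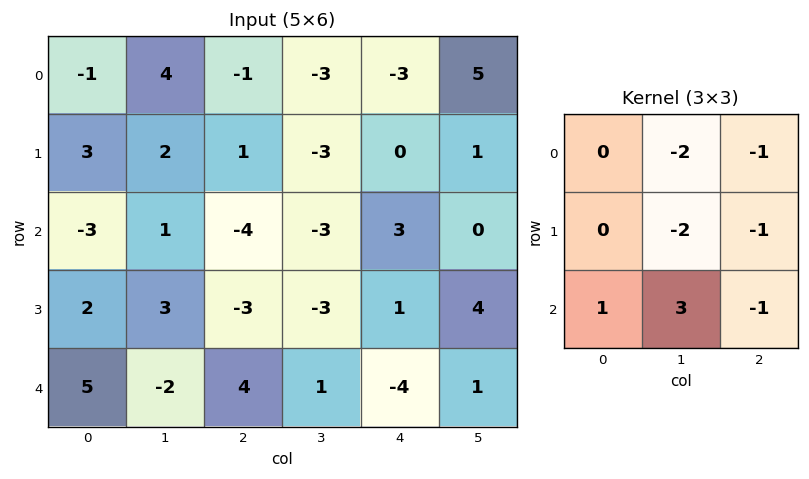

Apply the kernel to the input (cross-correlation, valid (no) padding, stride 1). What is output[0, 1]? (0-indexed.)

The receptive field on the input at this output position is [4 -1 -3 / 2 1 -3 / 1 -4 -3]. Elementwise product with the kernel and sum: -1·-2 + -3·-1 + 1·-2 + -3·-1 + 1·1 + -4·3 + -3·-1.

-2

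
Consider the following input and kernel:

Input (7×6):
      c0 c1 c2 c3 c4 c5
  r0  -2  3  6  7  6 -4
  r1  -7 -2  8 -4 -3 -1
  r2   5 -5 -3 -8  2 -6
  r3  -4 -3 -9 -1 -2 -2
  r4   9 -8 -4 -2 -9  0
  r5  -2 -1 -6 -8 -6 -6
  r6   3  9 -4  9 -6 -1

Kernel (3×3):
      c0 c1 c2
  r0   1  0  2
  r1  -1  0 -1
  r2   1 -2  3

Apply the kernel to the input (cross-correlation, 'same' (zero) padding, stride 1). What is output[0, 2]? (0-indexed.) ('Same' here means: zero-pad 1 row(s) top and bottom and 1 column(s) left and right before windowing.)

The receptive field on the zero-padded input at this output position is [0 0 0 / 3 6 7 / -2 8 -4]. Elementwise product with the kernel and sum: 0·1 + 0·2 + 3·-1 + 7·-1 + -2·1 + 8·-2 + -4·3.

-40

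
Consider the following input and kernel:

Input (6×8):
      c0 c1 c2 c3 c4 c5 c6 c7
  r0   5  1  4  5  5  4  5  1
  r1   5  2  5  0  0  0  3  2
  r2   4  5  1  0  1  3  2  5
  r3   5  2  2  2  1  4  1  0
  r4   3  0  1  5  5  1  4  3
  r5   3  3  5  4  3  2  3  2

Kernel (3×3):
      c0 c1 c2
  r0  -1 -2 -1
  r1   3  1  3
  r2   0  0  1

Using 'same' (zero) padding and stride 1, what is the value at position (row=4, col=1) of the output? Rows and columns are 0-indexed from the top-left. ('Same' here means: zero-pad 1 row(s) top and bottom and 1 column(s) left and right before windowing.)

6

The receptive field on the zero-padded input at this output position is [5 2 2 / 3 0 1 / 3 3 5]. Elementwise product with the kernel and sum: 5·-1 + 2·-2 + 2·-1 + 3·3 + 0·1 + 1·3 + 5·1.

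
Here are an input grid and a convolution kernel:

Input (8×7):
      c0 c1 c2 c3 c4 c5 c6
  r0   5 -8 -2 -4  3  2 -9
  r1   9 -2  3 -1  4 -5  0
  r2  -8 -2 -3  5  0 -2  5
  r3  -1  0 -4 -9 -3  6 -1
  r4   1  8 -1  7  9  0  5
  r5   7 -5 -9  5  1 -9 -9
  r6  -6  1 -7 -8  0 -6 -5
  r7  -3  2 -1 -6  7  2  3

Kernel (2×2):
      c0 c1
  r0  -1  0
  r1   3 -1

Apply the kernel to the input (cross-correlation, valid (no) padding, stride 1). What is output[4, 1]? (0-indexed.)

The receptive field on the input at this output position is [8 -1 / -5 -9]. Elementwise product with the kernel and sum: 8·-1 + -5·3 + -9·-1.

-14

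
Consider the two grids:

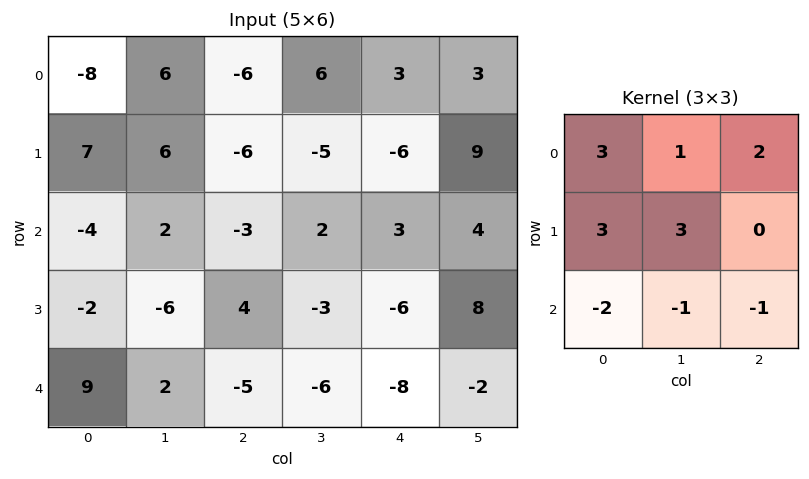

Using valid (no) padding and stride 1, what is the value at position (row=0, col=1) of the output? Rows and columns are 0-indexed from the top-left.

21

The receptive field on the input at this output position is [6 -6 6 / 6 -6 -5 / 2 -3 2]. Elementwise product with the kernel and sum: 6·3 + -6·1 + 6·2 + 6·3 + -6·3 + 2·-2 + -3·-1 + 2·-1.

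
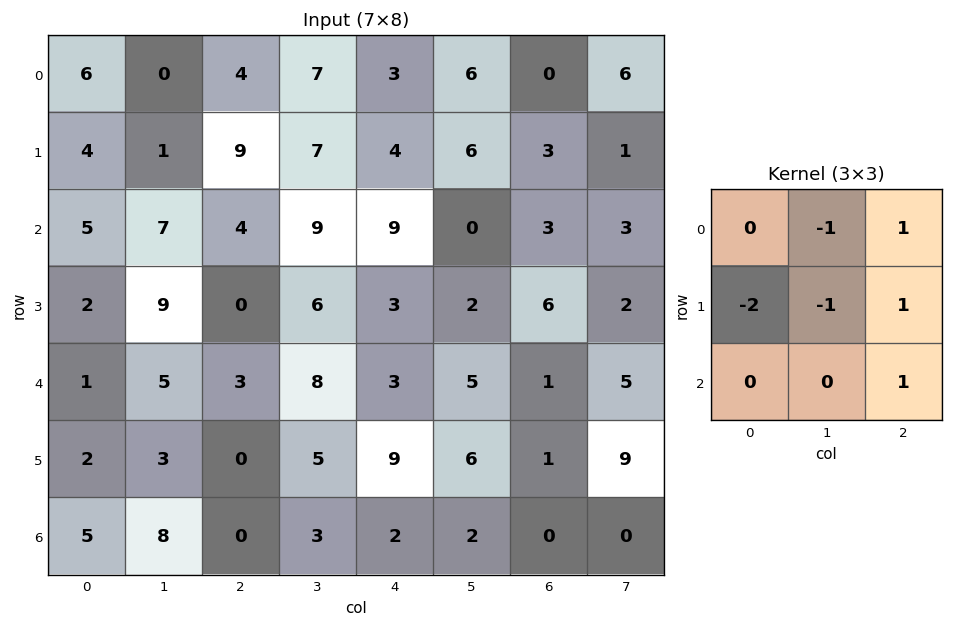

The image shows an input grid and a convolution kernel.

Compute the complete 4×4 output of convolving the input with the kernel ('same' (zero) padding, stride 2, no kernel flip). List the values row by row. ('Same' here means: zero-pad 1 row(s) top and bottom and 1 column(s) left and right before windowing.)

Output[0,0]: The receptive field on the zero-padded input at this output position is [0 0 0 / 0 6 0 / 0 4 1]. Elementwise product with the kernel and sum: 0·-1 + 0·1 + 0·-2 + 6·-1 + 0·1 + 1·1.

-5 10 -5 -5
8 -5 -23 0
14 6 -9 -1
4 -8 -9 4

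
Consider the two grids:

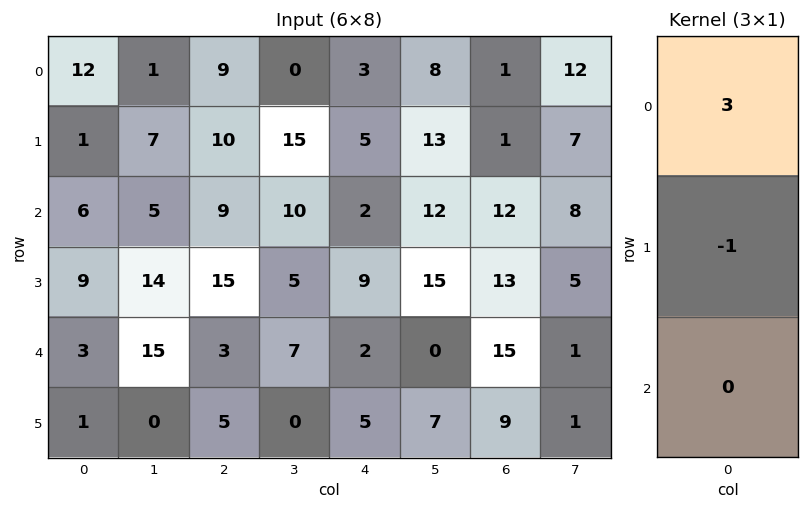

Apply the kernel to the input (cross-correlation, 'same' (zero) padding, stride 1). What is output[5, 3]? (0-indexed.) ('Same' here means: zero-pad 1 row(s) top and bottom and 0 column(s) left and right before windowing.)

The receptive field on the zero-padded input at this output position is [7 / 0 / 0]. Elementwise product with the kernel and sum: 7·3 + 0·-1.

21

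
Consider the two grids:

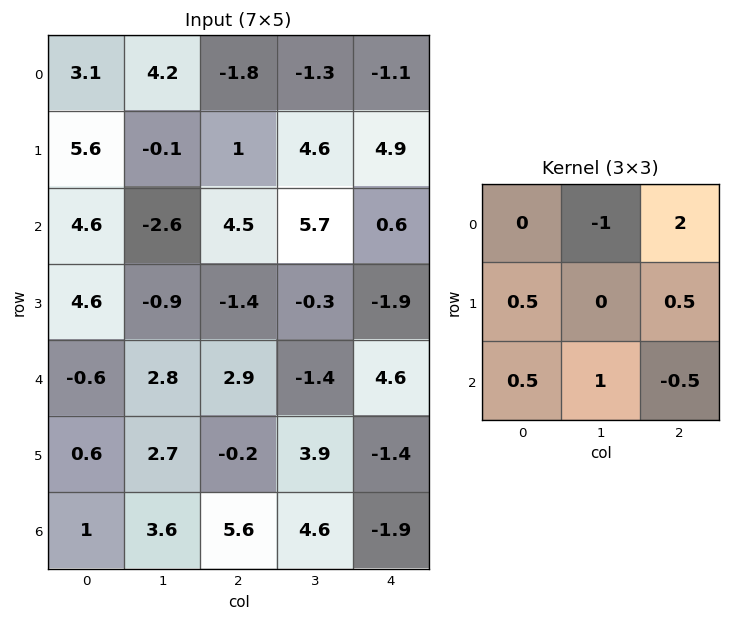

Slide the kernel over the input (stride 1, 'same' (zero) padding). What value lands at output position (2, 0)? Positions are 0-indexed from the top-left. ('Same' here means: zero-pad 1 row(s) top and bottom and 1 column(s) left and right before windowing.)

-2.05

The receptive field on the zero-padded input at this output position is [0 5.6 -0.1 / 0 4.6 -2.6 / 0 4.6 -0.9]. Elementwise product with the kernel and sum: 5.6·-1 + -0.1·2 + 0·0.5 + -2.6·0.5 + 0·0.5 + 4.6·1 + -0.9·-0.5.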